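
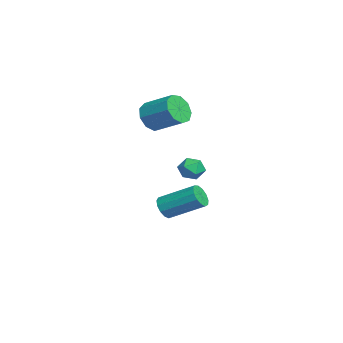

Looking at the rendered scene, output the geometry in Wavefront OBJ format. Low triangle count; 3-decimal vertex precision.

v 1.207 3.917 0.297
v 1.789 4.182 0.537
v 1.511 2.918 0.663
v 2.093 3.183 0.903
v 1.498 3.344 1.198
v 1.31 3.961 0.971
v 1.99 3.139 0.229
v 1.802 3.756 0.002
v 2.273 3.701 0.494
v 1.969 3.828 1.093
v 1.331 3.272 0.107
v 1.027 3.399 0.706
v -2.727 2.536 -3.611
v -2.246 2.186 -3.282
v -1.691 3.874 -2.3
v -2.173 4.224 -2.629
v -2.083 2.319 -3.602
v -1.528 4.007 -2.62
v -2.124 2.521 -3.926
v -1.57 4.209 -2.943
v -2.358 2.728 -4.149
v -1.803 4.415 -3.167
v -2.708 2.873 -4.201
v -2.154 4.561 -3.219
v -3.065 2.912 -4.066
v -2.51 4.6 -3.084
v -3.314 2.831 -3.787
v -2.76 4.519 -2.805
v -3.377 2.657 -3.452
v -2.823 4.345 -2.47
v -3.234 2.444 -3.167
v -2.68 4.132 -2.185
v -2.93 2.261 -3.023
v -2.375 3.948 -2.041
v -2.561 2.165 -3.066
v -2.007 3.852 -2.084
v -3.802 1.992 1.921
v -3.296 2.109 1.186
v -2.453 3.364 1.963
v -2.958 3.248 2.699
v -3.798 2.464 1.155
v -2.955 3.72 1.932
v -4.301 2.599 1.483
v -3.458 3.854 2.26
v -4.571 2.45 2.016
v -3.727 3.705 2.793
v -4.48 2.087 2.505
v -3.637 3.342 3.282
v -4.072 1.68 2.721
v -3.229 2.935 3.498
v -3.538 1.418 2.562
v -2.695 2.673 3.34
v -3.127 1.426 2.104
v -2.283 2.681 2.881
v -3.031 1.698 1.561
v -2.188 2.954 2.338
f 1 12 6
f 1 6 2
f 1 2 8
f 1 8 11
f 1 11 12
f 2 6 10
f 6 12 5
f 12 11 3
f 11 8 7
f 8 2 9
f 4 10 5
f 4 5 3
f 4 3 7
f 4 7 9
f 4 9 10
f 5 10 6
f 3 5 12
f 7 3 11
f 9 7 8
f 10 9 2
f 14 13 17
f 14 17 15
f 15 17 18
f 15 18 16
f 17 13 19
f 17 19 18
f 18 19 20
f 18 20 16
f 19 13 21
f 19 21 20
f 20 21 22
f 20 22 16
f 21 13 23
f 21 23 22
f 22 23 24
f 22 24 16
f 23 13 25
f 23 25 24
f 24 25 26
f 24 26 16
f 25 13 27
f 25 27 26
f 26 27 28
f 26 28 16
f 27 13 29
f 27 29 28
f 28 29 30
f 28 30 16
f 29 13 31
f 29 31 30
f 30 31 32
f 30 32 16
f 31 13 33
f 31 33 32
f 32 33 34
f 32 34 16
f 33 13 35
f 33 35 34
f 34 35 36
f 34 36 16
f 35 13 14
f 35 14 36
f 36 14 15
f 36 15 16
f 38 37 41
f 38 41 39
f 39 41 42
f 39 42 40
f 41 37 43
f 41 43 42
f 42 43 44
f 42 44 40
f 43 37 45
f 43 45 44
f 44 45 46
f 44 46 40
f 45 37 47
f 45 47 46
f 46 47 48
f 46 48 40
f 47 37 49
f 47 49 48
f 48 49 50
f 48 50 40
f 49 37 51
f 49 51 50
f 50 51 52
f 50 52 40
f 51 37 53
f 51 53 52
f 52 53 54
f 52 54 40
f 53 37 55
f 53 55 54
f 54 55 56
f 54 56 40
f 55 37 38
f 55 38 56
f 56 38 39
f 56 39 40



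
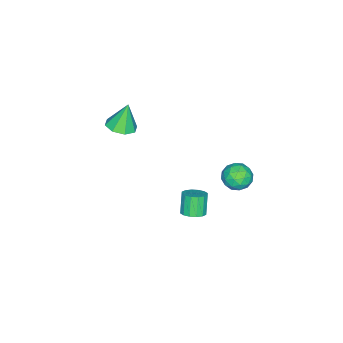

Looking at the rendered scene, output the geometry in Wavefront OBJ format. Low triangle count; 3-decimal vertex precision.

v 2.251 3.856 1.048
v 2.86 4.342 0.73
v 3.08 2.778 0.99
v 3.689 3.264 0.672
v 3.446 3.362 1.472
v 2.934 4.029 1.507
v 3.006 3.091 0.213
v 2.494 3.758 0.248
v 3.327 3.869 0.214
v 3.599 4.037 0.992
v 2.341 3.083 0.728
v 2.613 3.251 1.506
v 2.483 4.194 0.894
v 3.457 2.926 0.826
v 3.315 2.984 1.296
v 3.673 3.27 1.109
v 2.526 4.009 1.351
v 2.884 4.295 1.164
v 3.229 3.719 1.6
v 3.056 2.825 0.556
v 3.414 3.111 0.369
v 2.267 3.85 0.611
v 2.625 4.136 0.424
v 2.711 3.401 0.12
v 3.115 4.201 0.404
v 3.602 3.568 0.37
v 3.201 3.466 0.1
v 2.9 3.858 0.121
v 3.275 4.3 0.861
v 3.762 3.666 0.827
v 3.62 3.724 1.297
v 3.318 4.116 1.318
v 3.549 4.022 0.558
v 2.178 3.454 0.893
v 2.665 2.82 0.859
v 2.622 3.004 0.402
v 2.32 3.396 0.423
v 2.338 3.552 1.35
v 2.825 2.919 1.316
v 3.04 3.262 1.599
v 2.739 3.654 1.62
v 2.391 3.098 1.162
v 2.56 -3.173 1.481
v 3.376 -3.207 1.714
v 2.14 -2.967 2.979
v 3.182 -2.602 1.576
v 2.623 -2.331 1.383
v 2.027 -2.553 1.246
v 1.743 -3.139 1.247
v 1.938 -3.744 1.385
v 2.496 -4.015 1.578
v 3.092 -3.793 1.715
v 3.545 1.462 -2.734
v 3.985 1.871 -2.438
v 3.454 1.668 -1.37
v 3.015 1.258 -1.666
v 3.72 2.075 -2.531
v 3.19 1.872 -1.462
v 3.409 2.115 -2.678
v 2.878 1.912 -1.609
v 3.134 1.98 -2.84
v 2.603 1.777 -1.772
v 2.969 1.705 -2.974
v 2.439 1.502 -1.906
v 2.959 1.366 -3.044
v 2.428 1.163 -1.975
v 3.106 1.052 -3.03
v 2.575 0.849 -1.962
v 3.37 0.848 -2.938
v 2.84 0.645 -1.869
v 3.682 0.808 -2.791
v 3.151 0.605 -1.722
v 3.957 0.943 -2.628
v 3.426 0.74 -1.56
v 4.121 1.218 -2.494
v 3.591 1.015 -1.426
v 4.132 1.557 -2.425
v 3.601 1.354 -1.356
f 1 38 17
f 38 12 41
f 17 41 6
f 38 41 17
f 1 17 13
f 17 6 18
f 13 18 2
f 17 18 13
f 1 13 22
f 13 2 23
f 22 23 8
f 13 23 22
f 1 22 34
f 22 8 37
f 34 37 11
f 22 37 34
f 1 34 38
f 34 11 42
f 38 42 12
f 34 42 38
f 2 18 29
f 18 6 32
f 29 32 10
f 18 32 29
f 6 41 19
f 41 12 40
f 19 40 5
f 41 40 19
f 12 42 39
f 42 11 35
f 39 35 3
f 42 35 39
f 11 37 36
f 37 8 24
f 36 24 7
f 37 24 36
f 8 23 28
f 23 2 25
f 28 25 9
f 23 25 28
f 4 30 16
f 30 10 31
f 16 31 5
f 30 31 16
f 4 16 14
f 16 5 15
f 14 15 3
f 16 15 14
f 4 14 21
f 14 3 20
f 21 20 7
f 14 20 21
f 4 21 26
f 21 7 27
f 26 27 9
f 21 27 26
f 4 26 30
f 26 9 33
f 30 33 10
f 26 33 30
f 5 31 19
f 31 10 32
f 19 32 6
f 31 32 19
f 3 15 39
f 15 5 40
f 39 40 12
f 15 40 39
f 7 20 36
f 20 3 35
f 36 35 11
f 20 35 36
f 9 27 28
f 27 7 24
f 28 24 8
f 27 24 28
f 10 33 29
f 33 9 25
f 29 25 2
f 33 25 29
f 44 43 46
f 44 46 45
f 46 43 47
f 46 47 45
f 47 43 48
f 47 48 45
f 48 43 49
f 48 49 45
f 49 43 50
f 49 50 45
f 50 43 51
f 50 51 45
f 51 43 52
f 51 52 45
f 52 43 44
f 52 44 45
f 54 53 57
f 54 57 55
f 55 57 58
f 55 58 56
f 57 53 59
f 57 59 58
f 58 59 60
f 58 60 56
f 59 53 61
f 59 61 60
f 60 61 62
f 60 62 56
f 61 53 63
f 61 63 62
f 62 63 64
f 62 64 56
f 63 53 65
f 63 65 64
f 64 65 66
f 64 66 56
f 65 53 67
f 65 67 66
f 66 67 68
f 66 68 56
f 67 53 69
f 67 69 68
f 68 69 70
f 68 70 56
f 69 53 71
f 69 71 70
f 70 71 72
f 70 72 56
f 71 53 73
f 71 73 72
f 72 73 74
f 72 74 56
f 73 53 75
f 73 75 74
f 74 75 76
f 74 76 56
f 75 53 77
f 75 77 76
f 76 77 78
f 76 78 56
f 77 53 54
f 77 54 78
f 78 54 55
f 78 55 56



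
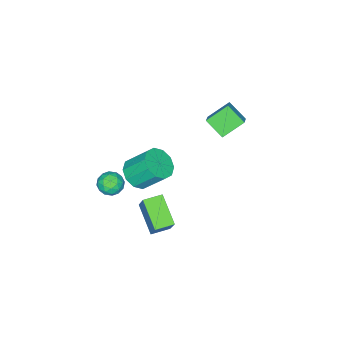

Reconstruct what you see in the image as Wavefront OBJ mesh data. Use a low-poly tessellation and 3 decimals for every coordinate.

v -3.708 -0.547 2.712
v -4.756 0.079 3.583
v -3.75 0.516 1.897
v -4.798 1.142 2.769
v -3.022 -0.122 3.231
v -4.07 0.504 4.103
v -3.064 0.941 2.417
v -4.112 1.567 3.288
v 1.37 -1.128 1.538
v 2.302 -1.115 1.841
v 1.861 -0.019 3.146
v 0.93 -0.032 2.842
v 2.229 -0.667 1.44
v 1.789 0.429 2.745
v 1.829 -0.395 1.077
v 1.388 0.701 2.381
v 1.253 -0.403 0.889
v 0.813 0.693 2.193
v 0.722 -0.688 0.949
v 0.282 0.408 2.253
v 0.439 -1.141 1.234
v -0.002 -0.045 2.539
v 0.511 -1.589 1.635
v 0.071 -0.493 2.94
v 0.912 -1.861 1.999
v 0.471 -0.765 3.303
v 1.487 -1.853 2.187
v 1.047 -0.757 3.491
v 2.018 -1.568 2.127
v 1.578 -0.472 3.431
v 2.684 -0.869 2.134
v 3.322 -0.822 2.54
v 3.078 -1.918 1.64
v 3.716 -1.871 2.046
v 3.056 -2.008 2.391
v 2.813 -1.36 2.697
v 3.587 -1.38 1.483
v 3.344 -0.732 1.789
v 3.88 -1.137 2.138
v 3.551 -1.525 2.699
v 2.849 -1.215 1.481
v 2.52 -1.603 2.042
v 2.968 -0.753 2.381
v 3.432 -1.987 1.799
v 3.044 -2.067 2.002
v 3.419 -2.039 2.241
v 2.669 -1.07 2.473
v 3.044 -1.042 2.711
v 2.888 -1.739 2.624
v 3.356 -1.698 1.469
v 3.731 -1.67 1.707
v 2.981 -0.701 1.939
v 3.356 -0.673 2.178
v 3.512 -1.001 1.556
v 3.671 -0.911 2.383
v 3.903 -1.527 2.092
v 3.827 -1.239 1.761
v 3.684 -0.858 1.941
v 3.478 -1.139 2.713
v 3.71 -1.755 2.422
v 3.322 -1.836 2.625
v 3.179 -1.455 2.805
v 3.806 -1.324 2.476
v 2.69 -0.985 1.758
v 2.922 -1.601 1.467
v 3.221 -1.285 1.375
v 3.078 -0.904 1.555
v 2.497 -1.213 2.088
v 2.729 -1.829 1.797
v 2.716 -1.882 2.239
v 2.573 -1.501 2.419
v 2.594 -1.416 1.704
v 0.936 -0.121 -0.455
v 1.407 0.562 0.901
v 1.686 1.289 -1.427
v 2.157 1.972 -0.07
v 1.863 -0.652 -0.51
v 2.334 0.031 0.847
v 2.613 0.758 -1.481
v 3.084 1.441 -0.125
f 2 4 1
f 5 2 1
f 1 4 3
f 3 5 1
f 2 8 4
f 6 2 5
f 6 8 2
f 4 8 3
f 7 5 3
f 3 8 7
f 7 6 5
f 8 6 7
f 10 9 13
f 10 13 11
f 11 13 14
f 11 14 12
f 13 9 15
f 13 15 14
f 14 15 16
f 14 16 12
f 15 9 17
f 15 17 16
f 16 17 18
f 16 18 12
f 17 9 19
f 17 19 18
f 18 19 20
f 18 20 12
f 19 9 21
f 19 21 20
f 20 21 22
f 20 22 12
f 21 9 23
f 21 23 22
f 22 23 24
f 22 24 12
f 23 9 25
f 23 25 24
f 24 25 26
f 24 26 12
f 25 9 27
f 25 27 26
f 26 27 28
f 26 28 12
f 27 9 29
f 27 29 28
f 28 29 30
f 28 30 12
f 29 9 10
f 29 10 30
f 30 10 11
f 30 11 12
f 31 68 47
f 68 42 71
f 47 71 36
f 68 71 47
f 31 47 43
f 47 36 48
f 43 48 32
f 47 48 43
f 31 43 52
f 43 32 53
f 52 53 38
f 43 53 52
f 31 52 64
f 52 38 67
f 64 67 41
f 52 67 64
f 31 64 68
f 64 41 72
f 68 72 42
f 64 72 68
f 32 48 59
f 48 36 62
f 59 62 40
f 48 62 59
f 36 71 49
f 71 42 70
f 49 70 35
f 71 70 49
f 42 72 69
f 72 41 65
f 69 65 33
f 72 65 69
f 41 67 66
f 67 38 54
f 66 54 37
f 67 54 66
f 38 53 58
f 53 32 55
f 58 55 39
f 53 55 58
f 34 60 46
f 60 40 61
f 46 61 35
f 60 61 46
f 34 46 44
f 46 35 45
f 44 45 33
f 46 45 44
f 34 44 51
f 44 33 50
f 51 50 37
f 44 50 51
f 34 51 56
f 51 37 57
f 56 57 39
f 51 57 56
f 34 56 60
f 56 39 63
f 60 63 40
f 56 63 60
f 35 61 49
f 61 40 62
f 49 62 36
f 61 62 49
f 33 45 69
f 45 35 70
f 69 70 42
f 45 70 69
f 37 50 66
f 50 33 65
f 66 65 41
f 50 65 66
f 39 57 58
f 57 37 54
f 58 54 38
f 57 54 58
f 40 63 59
f 63 39 55
f 59 55 32
f 63 55 59
f 74 76 73
f 77 74 73
f 73 76 75
f 75 77 73
f 74 80 76
f 78 74 77
f 78 80 74
f 76 80 75
f 79 77 75
f 75 80 79
f 79 78 77
f 80 78 79



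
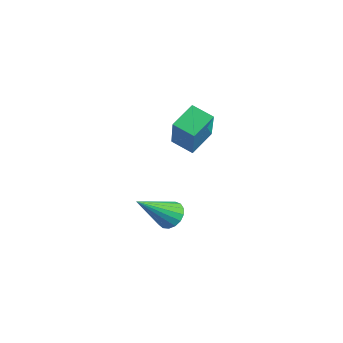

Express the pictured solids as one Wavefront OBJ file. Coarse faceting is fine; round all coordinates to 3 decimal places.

v 3.563 -1.225 -4.524
v 4.023 -1.556 -4.934
v 3.637 -2.795 -3.176
v 4.215 -1.372 -4.731
v 4.258 -1.154 -4.48
v 4.141 -0.953 -4.239
v 3.892 -0.814 -4.063
v 3.567 -0.769 -3.993
v 3.242 -0.829 -4.044
v 2.99 -0.979 -4.206
v 2.869 -1.186 -4.44
v 2.907 -1.402 -4.693
v 3.095 -1.577 -4.908
v 3.391 -1.672 -5.035
v 3.726 -1.664 -5.044
v 3.939 -1.337 0.936
v 3.571 -0.267 1.535
v 2.807 -0.767 -0.776
v 2.44 0.303 -0.178
v 4.76 -0.843 0.558
v 4.393 0.227 1.156
v 3.629 -0.273 -1.155
v 3.261 0.797 -0.556
f 2 1 4
f 2 4 3
f 4 1 5
f 4 5 3
f 5 1 6
f 5 6 3
f 6 1 7
f 6 7 3
f 7 1 8
f 7 8 3
f 8 1 9
f 8 9 3
f 9 1 10
f 9 10 3
f 10 1 11
f 10 11 3
f 11 1 12
f 11 12 3
f 12 1 13
f 12 13 3
f 13 1 14
f 13 14 3
f 14 1 15
f 14 15 3
f 15 1 2
f 15 2 3
f 17 19 16
f 20 17 16
f 16 19 18
f 18 20 16
f 17 23 19
f 21 17 20
f 21 23 17
f 19 23 18
f 22 20 18
f 18 23 22
f 22 21 20
f 23 21 22



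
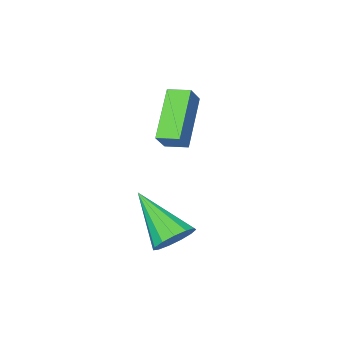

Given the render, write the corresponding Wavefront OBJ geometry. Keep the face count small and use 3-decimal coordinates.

v -0.786 -0.35 -1.758
v -1.93 -1.394 -0.252
v -0.218 -0.021 -1.098
v -1.363 -1.065 0.407
v -0.297 -1.015 -1.847
v -1.442 -2.059 -0.342
v 0.27 -0.686 -1.188
v -0.874 -1.73 0.318
v 1.813 2.706 -3.738
v 2.441 2.48 -4.122
v 2.087 1.094 -2.342
v 2.576 2.763 -3.822
v 2.468 3.028 -3.495
v 2.152 3.19 -3.246
v 1.729 3.199 -3.153
v 1.332 3.051 -3.246
v 1.087 2.793 -3.495
v 1.073 2.507 -3.822
v 1.294 2.285 -4.122
v 1.68 2.196 -4.3
v 2.107 2.269 -4.3
f 2 4 1
f 5 2 1
f 1 4 3
f 3 5 1
f 2 8 4
f 6 2 5
f 6 8 2
f 4 8 3
f 7 5 3
f 3 8 7
f 7 6 5
f 8 6 7
f 10 9 12
f 10 12 11
f 12 9 13
f 12 13 11
f 13 9 14
f 13 14 11
f 14 9 15
f 14 15 11
f 15 9 16
f 15 16 11
f 16 9 17
f 16 17 11
f 17 9 18
f 17 18 11
f 18 9 19
f 18 19 11
f 19 9 20
f 19 20 11
f 20 9 21
f 20 21 11
f 21 9 10
f 21 10 11



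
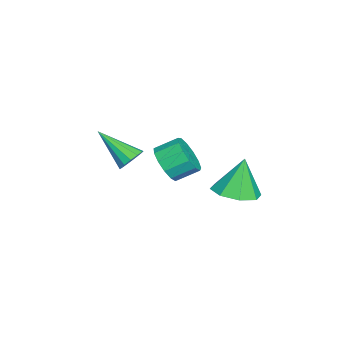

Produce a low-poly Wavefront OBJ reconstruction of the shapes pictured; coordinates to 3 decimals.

v 3 0.831 3.033
v 3.89 0.964 3.223
v 3.631 1.903 3.777
v 2.74 1.769 3.587
v 3.799 1.205 2.773
v 3.54 2.143 3.327
v 3.454 1.327 2.405
v 3.195 2.265 2.959
v 2.965 1.291 2.237
v 2.706 2.229 2.791
v 2.487 1.109 2.322
v 2.228 2.048 2.875
v 2.172 0.839 2.632
v 1.913 1.777 3.186
v 2.119 0.566 3.07
v 1.86 1.505 3.623
v 2.346 0.377 3.496
v 2.087 1.316 4.05
v 2.781 0.333 3.775
v 2.522 1.271 4.329
v 3.285 0.446 3.819
v 3.026 1.384 4.372
v 3.698 0.681 3.613
v 3.439 1.62 4.167
v 2.134 -0.701 2.562
v 2.652 -1.057 2.362
v 1.566 -2.199 3.758
v 2.766 -0.863 2.658
v 2.679 -0.618 2.924
v 2.419 -0.399 3.075
v 2.069 -0.276 3.063
v 1.739 -0.288 2.892
v 1.534 -0.43 2.616
v 1.52 -0.659 2.323
v 1.701 -0.901 2.106
v 2.019 -1.079 2.033
v 2.374 -1.137 2.129
v 1.823 3.502 0.943
v 2.832 3.8 1.14
v 1.397 3.798 2.677
v 2.357 4.429 0.916
v 1.57 4.515 0.708
v 0.931 4.008 0.638
v 0.814 3.205 0.746
v 1.289 2.576 0.97
v 2.076 2.489 1.178
v 2.715 2.997 1.248
f 2 1 5
f 2 5 3
f 3 5 6
f 3 6 4
f 5 1 7
f 5 7 6
f 6 7 8
f 6 8 4
f 7 1 9
f 7 9 8
f 8 9 10
f 8 10 4
f 9 1 11
f 9 11 10
f 10 11 12
f 10 12 4
f 11 1 13
f 11 13 12
f 12 13 14
f 12 14 4
f 13 1 15
f 13 15 14
f 14 15 16
f 14 16 4
f 15 1 17
f 15 17 16
f 16 17 18
f 16 18 4
f 17 1 19
f 17 19 18
f 18 19 20
f 18 20 4
f 19 1 21
f 19 21 20
f 20 21 22
f 20 22 4
f 21 1 23
f 21 23 22
f 22 23 24
f 22 24 4
f 23 1 2
f 23 2 24
f 24 2 3
f 24 3 4
f 26 25 28
f 26 28 27
f 28 25 29
f 28 29 27
f 29 25 30
f 29 30 27
f 30 25 31
f 30 31 27
f 31 25 32
f 31 32 27
f 32 25 33
f 32 33 27
f 33 25 34
f 33 34 27
f 34 25 35
f 34 35 27
f 35 25 36
f 35 36 27
f 36 25 37
f 36 37 27
f 37 25 26
f 37 26 27
f 39 38 41
f 39 41 40
f 41 38 42
f 41 42 40
f 42 38 43
f 42 43 40
f 43 38 44
f 43 44 40
f 44 38 45
f 44 45 40
f 45 38 46
f 45 46 40
f 46 38 47
f 46 47 40
f 47 38 39
f 47 39 40



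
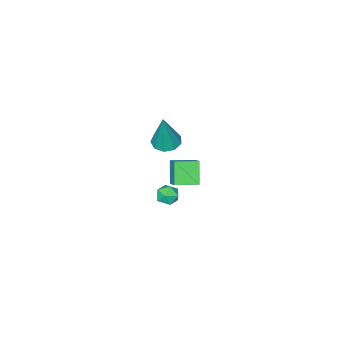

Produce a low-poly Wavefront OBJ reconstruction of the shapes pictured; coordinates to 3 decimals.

v 1.462 0.214 1.362
v 1.993 -0.285 1.308
v 1.958 0.526 3.378
v 2.171 0.168 1.195
v 2.018 0.642 1.159
v 1.605 0.916 1.218
v 1.125 0.862 1.344
v 0.803 0.505 1.479
v 0.789 0.012 1.558
v 1.09 -0.386 1.546
v 1.566 -0.503 1.447
v 0.353 -0.14 -3.644
v 0.929 -0.412 -3.506
v 0.071 -1.008 -4.174
v 0.647 -1.28 -4.036
v 0.21 -1.182 -3.562
v 0.385 -0.646 -3.234
v 0.615 -0.774 -4.446
v 0.79 -0.238 -4.118
v 1.091 -0.804 -4.001
v 0.841 -1.056 -3.455
v 0.159 -0.364 -4.225
v -0.091 -0.616 -3.679
v 1.499 0.492 0.124
v 1.857 1.155 0.668
v 0.525 1.141 -0.028
v 0.883 1.804 0.517
v 2.037 1.056 -0.917
v 2.395 1.719 -0.372
v 1.063 1.705 -1.068
v 1.421 2.368 -0.524
f 2 1 4
f 2 4 3
f 4 1 5
f 4 5 3
f 5 1 6
f 5 6 3
f 6 1 7
f 6 7 3
f 7 1 8
f 7 8 3
f 8 1 9
f 8 9 3
f 9 1 10
f 9 10 3
f 10 1 11
f 10 11 3
f 11 1 2
f 11 2 3
f 12 23 17
f 12 17 13
f 12 13 19
f 12 19 22
f 12 22 23
f 13 17 21
f 17 23 16
f 23 22 14
f 22 19 18
f 19 13 20
f 15 21 16
f 15 16 14
f 15 14 18
f 15 18 20
f 15 20 21
f 16 21 17
f 14 16 23
f 18 14 22
f 20 18 19
f 21 20 13
f 25 27 24
f 28 25 24
f 24 27 26
f 26 28 24
f 25 31 27
f 29 25 28
f 29 31 25
f 27 31 26
f 30 28 26
f 26 31 30
f 30 29 28
f 31 29 30



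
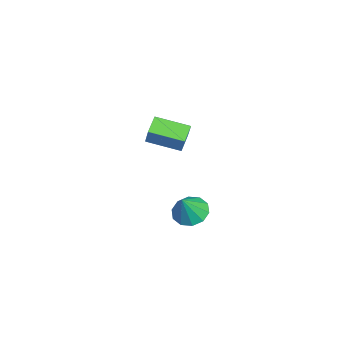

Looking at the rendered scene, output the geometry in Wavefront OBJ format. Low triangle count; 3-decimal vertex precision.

v -4.94 -3.464 -1.286
v -4.29 -3.299 -0.023
v -4.479 -1.445 -1.786
v -3.829 -1.281 -0.523
v -3.851 -3.839 -1.797
v -3.201 -3.675 -0.534
v -3.39 -1.821 -2.297
v -2.74 -1.656 -1.034
v 3.218 -1.484 -2.323
v 3.944 -2.002 -2.857
v 4.002 -1.956 -0.797
v 4.15 -1.399 -2.776
v 4 -0.828 -2.522
v 3.551 -0.507 -2.192
v 2.975 -0.56 -1.912
v 2.491 -0.965 -1.789
v 2.285 -1.569 -1.87
v 2.436 -2.14 -2.124
v 2.885 -2.46 -2.454
v 3.461 -2.408 -2.734
f 2 4 1
f 5 2 1
f 1 4 3
f 3 5 1
f 2 8 4
f 6 2 5
f 6 8 2
f 4 8 3
f 7 5 3
f 3 8 7
f 7 6 5
f 8 6 7
f 10 9 12
f 10 12 11
f 12 9 13
f 12 13 11
f 13 9 14
f 13 14 11
f 14 9 15
f 14 15 11
f 15 9 16
f 15 16 11
f 16 9 17
f 16 17 11
f 17 9 18
f 17 18 11
f 18 9 19
f 18 19 11
f 19 9 20
f 19 20 11
f 20 9 10
f 20 10 11



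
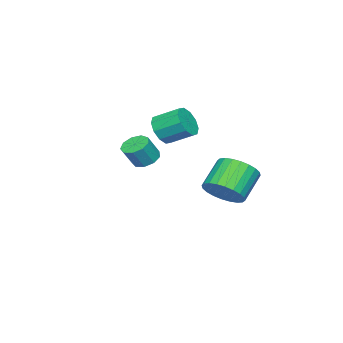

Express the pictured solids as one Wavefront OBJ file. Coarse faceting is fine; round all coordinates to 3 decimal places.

v -1.274 1.359 -2.845
v -0.75 2.16 -2.346
v -2.042 2.263 -1.155
v -2.566 1.461 -1.655
v -0.986 2.375 -2.62
v -2.279 2.478 -1.43
v -1.266 2.435 -2.93
v -2.559 2.538 -1.739
v -1.547 2.332 -3.226
v -2.84 2.434 -2.035
v -1.787 2.08 -3.464
v -3.079 2.182 -2.274
v -1.948 1.718 -3.608
v -3.241 1.821 -2.418
v -2.007 1.302 -3.636
v -3.299 1.404 -2.446
v -1.954 0.894 -3.544
v -3.246 0.997 -2.353
v -1.798 0.557 -3.345
v -3.09 0.66 -2.154
v -1.561 0.342 -3.07
v -2.854 0.445 -1.88
v -1.281 0.282 -2.761
v -2.574 0.385 -1.57
v -1 0.386 -2.465
v -2.293 0.488 -1.274
v -0.761 0.638 -2.226
v -2.053 0.74 -1.036
v -0.599 0.999 -2.082
v -1.892 1.102 -0.892
v -0.541 1.416 -2.054
v -1.833 1.518 -0.864
v -0.594 1.823 -2.147
v -1.886 1.926 -0.956
v -2.289 -2.472 0.159
v -1.642 -2.66 0.756
v -1.904 -1.395 1.437
v -2.551 -1.208 0.841
v -1.41 -2.384 0.333
v -1.672 -1.119 1.014
v -1.514 -2.141 -0.157
v -1.776 -0.877 0.524
v -1.914 -2.026 -0.526
v -2.176 -0.761 0.155
v -2.457 -2.08 -0.633
v -2.719 -0.816 0.048
v -2.936 -2.285 -0.437
v -3.198 -1.02 0.244
v -3.168 -2.561 -0.014
v -3.43 -1.296 0.667
v -3.064 -2.803 0.476
v -3.326 -1.539 1.157
v -2.664 -2.919 0.845
v -2.926 -1.654 1.526
v -2.121 -2.864 0.952
v -2.383 -1.6 1.633
v 2.93 -0.187 0.327
v 3.472 -0.392 -0.047
v 4.052 -0.619 0.919
v 3.51 -0.413 1.293
v 3.503 0.07 0.042
v 4.084 -0.157 1.008
v 3.267 0.412 0.265
v 3.848 0.185 1.231
v 2.872 0.474 0.516
v 3.453 0.248 1.483
v 2.505 0.227 0.679
v 3.085 0 1.646
v 2.336 -0.214 0.677
v 2.917 -0.44 1.644
v 2.445 -0.642 0.511
v 3.026 -0.868 1.478
v 2.781 -0.857 0.259
v 3.362 -1.084 1.225
v 3.186 -0.759 0.038
v 3.767 -0.985 1.005
f 2 1 5
f 2 5 3
f 3 5 6
f 3 6 4
f 5 1 7
f 5 7 6
f 6 7 8
f 6 8 4
f 7 1 9
f 7 9 8
f 8 9 10
f 8 10 4
f 9 1 11
f 9 11 10
f 10 11 12
f 10 12 4
f 11 1 13
f 11 13 12
f 12 13 14
f 12 14 4
f 13 1 15
f 13 15 14
f 14 15 16
f 14 16 4
f 15 1 17
f 15 17 16
f 16 17 18
f 16 18 4
f 17 1 19
f 17 19 18
f 18 19 20
f 18 20 4
f 19 1 21
f 19 21 20
f 20 21 22
f 20 22 4
f 21 1 23
f 21 23 22
f 22 23 24
f 22 24 4
f 23 1 25
f 23 25 24
f 24 25 26
f 24 26 4
f 25 1 27
f 25 27 26
f 26 27 28
f 26 28 4
f 27 1 29
f 27 29 28
f 28 29 30
f 28 30 4
f 29 1 31
f 29 31 30
f 30 31 32
f 30 32 4
f 31 1 33
f 31 33 32
f 32 33 34
f 32 34 4
f 33 1 2
f 33 2 34
f 34 2 3
f 34 3 4
f 36 35 39
f 36 39 37
f 37 39 40
f 37 40 38
f 39 35 41
f 39 41 40
f 40 41 42
f 40 42 38
f 41 35 43
f 41 43 42
f 42 43 44
f 42 44 38
f 43 35 45
f 43 45 44
f 44 45 46
f 44 46 38
f 45 35 47
f 45 47 46
f 46 47 48
f 46 48 38
f 47 35 49
f 47 49 48
f 48 49 50
f 48 50 38
f 49 35 51
f 49 51 50
f 50 51 52
f 50 52 38
f 51 35 53
f 51 53 52
f 52 53 54
f 52 54 38
f 53 35 55
f 53 55 54
f 54 55 56
f 54 56 38
f 55 35 36
f 55 36 56
f 56 36 37
f 56 37 38
f 58 57 61
f 58 61 59
f 59 61 62
f 59 62 60
f 61 57 63
f 61 63 62
f 62 63 64
f 62 64 60
f 63 57 65
f 63 65 64
f 64 65 66
f 64 66 60
f 65 57 67
f 65 67 66
f 66 67 68
f 66 68 60
f 67 57 69
f 67 69 68
f 68 69 70
f 68 70 60
f 69 57 71
f 69 71 70
f 70 71 72
f 70 72 60
f 71 57 73
f 71 73 72
f 72 73 74
f 72 74 60
f 73 57 75
f 73 75 74
f 74 75 76
f 74 76 60
f 75 57 58
f 75 58 76
f 76 58 59
f 76 59 60



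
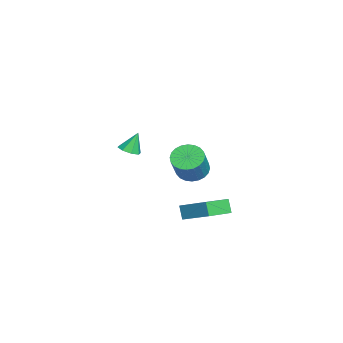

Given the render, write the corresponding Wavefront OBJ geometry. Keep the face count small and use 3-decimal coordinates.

v 0.653 -4.11 0.322
v 1.199 -4.424 0.579
v 0.367 -3.63 1.518
v 1.306 -3.943 0.412
v 1.031 -3.559 0.192
v 0.534 -3.499 0.049
v 0.107 -3.796 0.065
v 0 -4.277 0.232
v 0.276 -4.66 0.452
v 0.772 -4.721 0.595
v 3.029 -1.264 -2.57
v 4.108 0.187 -1.604
v 1.853 -0.11 -2.989
v 2.932 1.341 -2.023
v 3.488 -1.081 -3.357
v 4.567 0.37 -2.391
v 2.312 0.073 -3.776
v 3.391 1.524 -2.81
v -3.785 -0.851 -3.57
v -3.151 -0.145 -3.888
v -2.081 -0.404 -2.327
v -2.715 -1.109 -2.01
v -3.404 0.067 -3.68
v -2.334 -0.191 -2.119
v -3.714 0.14 -3.455
v -2.644 -0.119 -1.894
v -4.035 0.062 -3.248
v -2.965 -0.197 -1.687
v -4.319 -0.155 -3.089
v -3.249 -0.414 -1.529
v -4.52 -0.478 -3.005
v -3.45 -0.737 -1.444
v -4.61 -0.858 -3.006
v -3.54 -1.116 -1.445
v -4.575 -1.236 -3.093
v -3.505 -1.495 -1.532
v -4.419 -1.556 -3.253
v -3.349 -1.815 -1.692
v -4.166 -1.769 -3.461
v -3.096 -2.027 -1.9
v -3.856 -1.841 -3.686
v -2.786 -2.1 -2.125
v -3.535 -1.763 -3.893
v -2.465 -2.022 -2.332
v -3.251 -1.546 -4.051
v -2.181 -1.805 -2.491
v -3.05 -1.223 -4.136
v -1.98 -1.482 -2.575
v -2.96 -0.844 -4.135
v -1.89 -1.102 -2.574
v -2.995 -0.465 -4.048
v -1.925 -0.724 -2.487
f 2 1 4
f 2 4 3
f 4 1 5
f 4 5 3
f 5 1 6
f 5 6 3
f 6 1 7
f 6 7 3
f 7 1 8
f 7 8 3
f 8 1 9
f 8 9 3
f 9 1 10
f 9 10 3
f 10 1 2
f 10 2 3
f 12 14 11
f 15 12 11
f 11 14 13
f 13 15 11
f 12 18 14
f 16 12 15
f 16 18 12
f 14 18 13
f 17 15 13
f 13 18 17
f 17 16 15
f 18 16 17
f 20 19 23
f 20 23 21
f 21 23 24
f 21 24 22
f 23 19 25
f 23 25 24
f 24 25 26
f 24 26 22
f 25 19 27
f 25 27 26
f 26 27 28
f 26 28 22
f 27 19 29
f 27 29 28
f 28 29 30
f 28 30 22
f 29 19 31
f 29 31 30
f 30 31 32
f 30 32 22
f 31 19 33
f 31 33 32
f 32 33 34
f 32 34 22
f 33 19 35
f 33 35 34
f 34 35 36
f 34 36 22
f 35 19 37
f 35 37 36
f 36 37 38
f 36 38 22
f 37 19 39
f 37 39 38
f 38 39 40
f 38 40 22
f 39 19 41
f 39 41 40
f 40 41 42
f 40 42 22
f 41 19 43
f 41 43 42
f 42 43 44
f 42 44 22
f 43 19 45
f 43 45 44
f 44 45 46
f 44 46 22
f 45 19 47
f 45 47 46
f 46 47 48
f 46 48 22
f 47 19 49
f 47 49 48
f 48 49 50
f 48 50 22
f 49 19 51
f 49 51 50
f 50 51 52
f 50 52 22
f 51 19 20
f 51 20 52
f 52 20 21
f 52 21 22



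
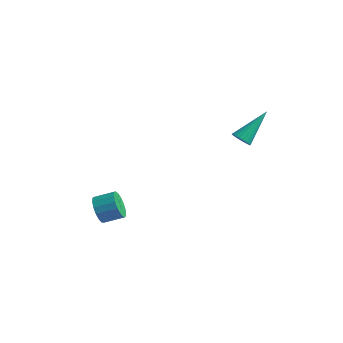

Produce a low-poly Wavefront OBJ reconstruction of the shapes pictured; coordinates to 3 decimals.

v 2.648 1.697 0.266
v 3.065 1.869 -0.048
v 3.012 3.243 1.594
v 2.901 1.979 -0.132
v 2.699 2.047 -0.155
v 2.489 2.061 -0.114
v 2.303 2.02 -0.015
v 2.169 1.93 0.127
v 2.109 1.804 0.29
v 2.13 1.662 0.449
v 2.231 1.525 0.581
v 2.395 1.415 0.664
v 2.597 1.347 0.687
v 2.807 1.333 0.646
v 2.993 1.374 0.547
v 3.126 1.465 0.406
v 3.187 1.59 0.243
v 3.165 1.732 0.083
v -1.375 -4.023 -3.283
v -0.959 -4.15 -3.93
v -0.169 -3.523 -3.544
v -0.585 -3.397 -2.897
v -1.16 -3.846 -4.011
v -0.37 -3.219 -3.626
v -1.411 -3.583 -3.926
v -0.62 -2.956 -3.54
v -1.653 -3.421 -3.693
v -0.863 -2.794 -3.307
v -1.832 -3.397 -3.366
v -1.042 -2.77 -2.98
v -1.906 -3.516 -3.02
v -1.116 -2.889 -2.634
v -1.858 -3.752 -2.734
v -1.068 -3.125 -2.349
v -1.7 -4.05 -2.574
v -0.91 -3.423 -2.189
v -1.468 -4.342 -2.577
v -0.677 -3.715 -2.191
v -1.214 -4.561 -2.741
v -0.423 -3.934 -2.355
v -0.997 -4.657 -3.029
v -0.206 -4.03 -2.643
v -0.867 -4.608 -3.376
v -0.076 -3.981 -2.99
v -0.853 -4.425 -3.701
v -0.063 -3.798 -3.315
f 2 1 4
f 2 4 3
f 4 1 5
f 4 5 3
f 5 1 6
f 5 6 3
f 6 1 7
f 6 7 3
f 7 1 8
f 7 8 3
f 8 1 9
f 8 9 3
f 9 1 10
f 9 10 3
f 10 1 11
f 10 11 3
f 11 1 12
f 11 12 3
f 12 1 13
f 12 13 3
f 13 1 14
f 13 14 3
f 14 1 15
f 14 15 3
f 15 1 16
f 15 16 3
f 16 1 17
f 16 17 3
f 17 1 18
f 17 18 3
f 18 1 2
f 18 2 3
f 20 19 23
f 20 23 21
f 21 23 24
f 21 24 22
f 23 19 25
f 23 25 24
f 24 25 26
f 24 26 22
f 25 19 27
f 25 27 26
f 26 27 28
f 26 28 22
f 27 19 29
f 27 29 28
f 28 29 30
f 28 30 22
f 29 19 31
f 29 31 30
f 30 31 32
f 30 32 22
f 31 19 33
f 31 33 32
f 32 33 34
f 32 34 22
f 33 19 35
f 33 35 34
f 34 35 36
f 34 36 22
f 35 19 37
f 35 37 36
f 36 37 38
f 36 38 22
f 37 19 39
f 37 39 38
f 38 39 40
f 38 40 22
f 39 19 41
f 39 41 40
f 40 41 42
f 40 42 22
f 41 19 43
f 41 43 42
f 42 43 44
f 42 44 22
f 43 19 45
f 43 45 44
f 44 45 46
f 44 46 22
f 45 19 20
f 45 20 46
f 46 20 21
f 46 21 22



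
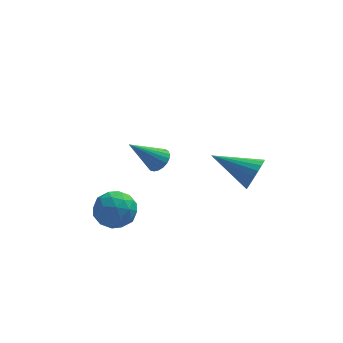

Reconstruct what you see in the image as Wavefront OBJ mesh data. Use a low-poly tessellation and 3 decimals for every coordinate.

v 4.341 -2.841 -1.617
v 4.723 -2.497 -1.017
v 2.639 -2.159 -0.923
v 4.725 -2.26 -1.244
v 4.661 -2.123 -1.536
v 4.541 -2.11 -1.842
v 4.387 -2.224 -2.109
v 4.225 -2.445 -2.29
v 4.083 -2.733 -2.356
v 3.985 -3.041 -2.293
v 3.949 -3.314 -2.114
v 3.981 -3.505 -1.848
v 4.075 -3.581 -1.543
v 4.215 -3.529 -1.25
v 4.377 -3.358 -1.021
v 4.532 -3.098 -0.895
v 4.655 -2.793 -0.893
v -2.069 -2.87 -3.849
v -1.551 -2.375 -4.484
v -0.849 -2.925 -2.896
v -0.331 -2.43 -3.531
v -1.051 -2.005 -3.066
v -1.805 -1.971 -3.654
v -0.595 -3.329 -3.726
v -1.349 -3.295 -4.314
v -0.64 -2.659 -4.407
v -0.922 -1.841 -3.999
v -1.478 -3.459 -3.381
v -1.76 -2.641 -2.973
v -1.917 -2.618 -4.25
v -0.483 -2.682 -3.13
v -0.906 -2.432 -2.857
v -0.602 -2.142 -3.23
v -2.066 -2.38 -3.763
v -1.761 -2.089 -4.136
v -1.468 -1.872 -3.302
v -0.639 -3.211 -3.244
v -0.334 -2.92 -3.617
v -1.798 -3.158 -4.15
v -1.494 -2.868 -4.523
v -0.932 -3.428 -4.078
v -1.077 -2.494 -4.578
v -0.36 -2.526 -4.018
v -0.515 -3.055 -4.132
v -0.958 -3.035 -4.479
v -1.242 -2.013 -4.338
v -0.526 -2.045 -3.778
v -0.949 -1.795 -3.505
v -1.392 -1.775 -3.851
v -0.707 -2.18 -4.293
v -1.874 -3.255 -3.602
v -1.158 -3.287 -3.042
v -1.008 -3.525 -3.529
v -1.451 -3.505 -3.875
v -2.04 -2.774 -3.362
v -1.323 -2.806 -2.802
v -1.442 -2.265 -2.901
v -1.885 -2.245 -3.248
v -1.693 -3.12 -3.087
v 0.724 1.69 -4.065
v 1.045 1.177 -3.892
v -0.524 1.35 -2.755
v 1.153 1.361 -3.741
v 1.187 1.603 -3.646
v 1.14 1.86 -3.624
v 1.022 2.088 -3.677
v 0.852 2.246 -3.798
v 0.66 2.309 -3.964
v 0.479 2.265 -4.148
v 0.34 2.121 -4.318
v 0.267 1.903 -4.444
v 0.274 1.648 -4.504
v 0.358 1.401 -4.488
v 0.505 1.203 -4.399
v 0.69 1.09 -4.252
v 0.881 1.08 -4.073
f 2 1 4
f 2 4 3
f 4 1 5
f 4 5 3
f 5 1 6
f 5 6 3
f 6 1 7
f 6 7 3
f 7 1 8
f 7 8 3
f 8 1 9
f 8 9 3
f 9 1 10
f 9 10 3
f 10 1 11
f 10 11 3
f 11 1 12
f 11 12 3
f 12 1 13
f 12 13 3
f 13 1 14
f 13 14 3
f 14 1 15
f 14 15 3
f 15 1 16
f 15 16 3
f 16 1 17
f 16 17 3
f 17 1 2
f 17 2 3
f 18 55 34
f 55 29 58
f 34 58 23
f 55 58 34
f 18 34 30
f 34 23 35
f 30 35 19
f 34 35 30
f 18 30 39
f 30 19 40
f 39 40 25
f 30 40 39
f 18 39 51
f 39 25 54
f 51 54 28
f 39 54 51
f 18 51 55
f 51 28 59
f 55 59 29
f 51 59 55
f 19 35 46
f 35 23 49
f 46 49 27
f 35 49 46
f 23 58 36
f 58 29 57
f 36 57 22
f 58 57 36
f 29 59 56
f 59 28 52
f 56 52 20
f 59 52 56
f 28 54 53
f 54 25 41
f 53 41 24
f 54 41 53
f 25 40 45
f 40 19 42
f 45 42 26
f 40 42 45
f 21 47 33
f 47 27 48
f 33 48 22
f 47 48 33
f 21 33 31
f 33 22 32
f 31 32 20
f 33 32 31
f 21 31 38
f 31 20 37
f 38 37 24
f 31 37 38
f 21 38 43
f 38 24 44
f 43 44 26
f 38 44 43
f 21 43 47
f 43 26 50
f 47 50 27
f 43 50 47
f 22 48 36
f 48 27 49
f 36 49 23
f 48 49 36
f 20 32 56
f 32 22 57
f 56 57 29
f 32 57 56
f 24 37 53
f 37 20 52
f 53 52 28
f 37 52 53
f 26 44 45
f 44 24 41
f 45 41 25
f 44 41 45
f 27 50 46
f 50 26 42
f 46 42 19
f 50 42 46
f 61 60 63
f 61 63 62
f 63 60 64
f 63 64 62
f 64 60 65
f 64 65 62
f 65 60 66
f 65 66 62
f 66 60 67
f 66 67 62
f 67 60 68
f 67 68 62
f 68 60 69
f 68 69 62
f 69 60 70
f 69 70 62
f 70 60 71
f 70 71 62
f 71 60 72
f 71 72 62
f 72 60 73
f 72 73 62
f 73 60 74
f 73 74 62
f 74 60 75
f 74 75 62
f 75 60 76
f 75 76 62
f 76 60 61
f 76 61 62



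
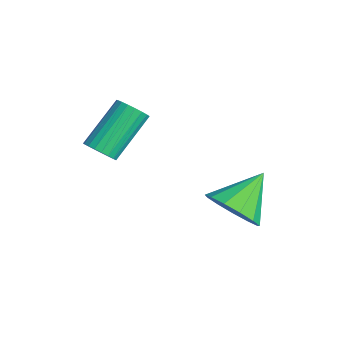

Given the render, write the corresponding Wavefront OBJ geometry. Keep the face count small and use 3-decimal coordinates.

v -0.3 -2.239 -2.7
v 0.192 -2.135 -2.532
v -0.429 -1.016 -1.412
v -0.92 -1.121 -1.58
v 0.166 -1.987 -2.693
v -0.454 -0.869 -1.574
v 0.06 -1.883 -2.856
v -0.56 -0.765 -1.736
v -0.108 -1.841 -2.992
v -0.728 -0.722 -1.872
v -0.309 -1.867 -3.077
v -0.93 -0.748 -1.957
v -0.509 -1.958 -3.097
v -1.13 -0.839 -1.977
v -0.673 -2.097 -3.048
v -1.293 -0.979 -1.929
v -0.772 -2.261 -2.94
v -1.392 -1.143 -1.82
v -0.789 -2.421 -2.789
v -1.41 -1.303 -1.67
v -0.722 -2.55 -2.623
v -1.343 -1.431 -1.504
v -0.582 -2.625 -2.471
v -1.202 -1.506 -1.351
v -0.393 -2.633 -2.358
v -1.013 -1.515 -1.238
v -0.188 -2.573 -2.304
v -0.808 -1.455 -1.184
v -0.002 -2.456 -2.319
v -0.622 -1.337 -1.199
v 0.132 -2.301 -2.399
v -0.488 -1.182 -1.279
v 1.894 0.798 -4.182
v 2.719 1.099 -4.036
v 1.346 1.862 -3.278
v 2.546 1.349 -4.435
v 2.166 1.424 -4.754
v 1.7 1.301 -4.891
v 1.295 1.017 -4.803
v 1.081 0.665 -4.518
v 1.125 0.354 -4.127
v 1.413 0.185 -3.753
v 1.854 0.21 -3.515
v 2.308 0.422 -3.49
v 2.63 0.754 -3.684
f 2 1 5
f 2 5 3
f 3 5 6
f 3 6 4
f 5 1 7
f 5 7 6
f 6 7 8
f 6 8 4
f 7 1 9
f 7 9 8
f 8 9 10
f 8 10 4
f 9 1 11
f 9 11 10
f 10 11 12
f 10 12 4
f 11 1 13
f 11 13 12
f 12 13 14
f 12 14 4
f 13 1 15
f 13 15 14
f 14 15 16
f 14 16 4
f 15 1 17
f 15 17 16
f 16 17 18
f 16 18 4
f 17 1 19
f 17 19 18
f 18 19 20
f 18 20 4
f 19 1 21
f 19 21 20
f 20 21 22
f 20 22 4
f 21 1 23
f 21 23 22
f 22 23 24
f 22 24 4
f 23 1 25
f 23 25 24
f 24 25 26
f 24 26 4
f 25 1 27
f 25 27 26
f 26 27 28
f 26 28 4
f 27 1 29
f 27 29 28
f 28 29 30
f 28 30 4
f 29 1 31
f 29 31 30
f 30 31 32
f 30 32 4
f 31 1 2
f 31 2 32
f 32 2 3
f 32 3 4
f 34 33 36
f 34 36 35
f 36 33 37
f 36 37 35
f 37 33 38
f 37 38 35
f 38 33 39
f 38 39 35
f 39 33 40
f 39 40 35
f 40 33 41
f 40 41 35
f 41 33 42
f 41 42 35
f 42 33 43
f 42 43 35
f 43 33 44
f 43 44 35
f 44 33 45
f 44 45 35
f 45 33 34
f 45 34 35



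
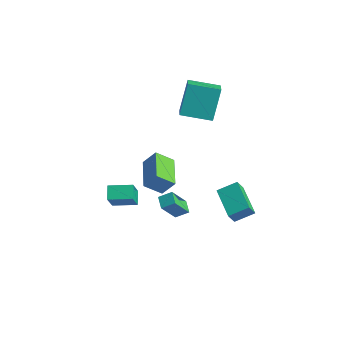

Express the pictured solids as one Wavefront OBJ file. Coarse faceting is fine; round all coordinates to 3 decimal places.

v -1.156 -4.733 -0.636
v -1.749 -4.27 -0.143
v -1.7 -4.029 -1.954
v -2.294 -3.566 -1.461
v -0.246 -3.734 -0.479
v -0.84 -3.271 0.014
v -0.791 -3.03 -1.797
v -1.384 -2.567 -1.304
v -3.657 2.018 1.558
v -4.065 2.911 3.448
v -2.427 3.338 1.2
v -2.834 4.231 3.09
v -2.846 1.389 2.03
v -3.253 2.282 3.92
v -1.615 2.709 1.672
v -2.023 3.602 3.562
v 0.45 -2.608 -0.463
v 0.878 -2.025 -0.055
v 0.437 -1.662 -1.802
v 0.864 -1.079 -1.394
v 1.136 -2.941 -0.706
v 1.563 -2.358 -0.298
v 1.122 -1.995 -2.045
v 1.55 -1.412 -1.637
v -0.459 2.536 -3.996
v -0.403 2.049 -3.183
v 0.072 3.542 -3.43
v 0.128 3.054 -2.617
v 1.372 1.866 -4.523
v 1.428 1.378 -3.71
v 1.903 2.871 -3.957
v 1.959 2.384 -3.144
v -2.552 -1.34 -0.357
v -2.065 -0.836 0.542
v -2.037 -0.499 -1.108
v -1.55 0.005 -0.209
v -0.93 -2.525 -0.571
v -0.443 -2.021 0.328
v -0.415 -1.684 -1.322
v 0.072 -1.18 -0.423
f 2 4 1
f 5 2 1
f 1 4 3
f 3 5 1
f 2 8 4
f 6 2 5
f 6 8 2
f 4 8 3
f 7 5 3
f 3 8 7
f 7 6 5
f 8 6 7
f 10 12 9
f 13 10 9
f 9 12 11
f 11 13 9
f 10 16 12
f 14 10 13
f 14 16 10
f 12 16 11
f 15 13 11
f 11 16 15
f 15 14 13
f 16 14 15
f 18 20 17
f 21 18 17
f 17 20 19
f 19 21 17
f 18 24 20
f 22 18 21
f 22 24 18
f 20 24 19
f 23 21 19
f 19 24 23
f 23 22 21
f 24 22 23
f 26 28 25
f 29 26 25
f 25 28 27
f 27 29 25
f 26 32 28
f 30 26 29
f 30 32 26
f 28 32 27
f 31 29 27
f 27 32 31
f 31 30 29
f 32 30 31
f 34 36 33
f 37 34 33
f 33 36 35
f 35 37 33
f 34 40 36
f 38 34 37
f 38 40 34
f 36 40 35
f 39 37 35
f 35 40 39
f 39 38 37
f 40 38 39



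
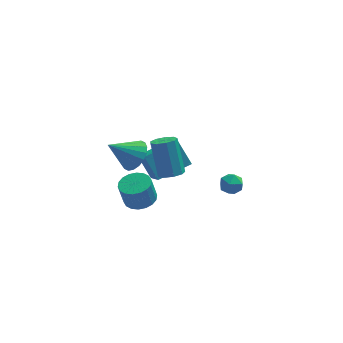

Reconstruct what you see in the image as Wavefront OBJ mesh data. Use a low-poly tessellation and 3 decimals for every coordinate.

v -0.807 1.998 -4.064
v -0.007 1.64 -3.909
v -0.293 1.584 -2.561
v -1.093 1.942 -2.716
v 0.063 2.028 -3.879
v -0.223 1.973 -2.53
v -0.039 2.411 -3.884
v -0.326 2.355 -2.536
v -0.294 2.712 -3.926
v -0.58 2.656 -2.577
v -0.65 2.871 -3.995
v -0.936 2.815 -2.646
v -1.037 2.858 -4.078
v -1.323 2.802 -2.729
v -1.378 2.674 -4.158
v -1.665 2.618 -2.809
v -1.607 2.356 -4.219
v -1.893 2.3 -2.871
v -1.677 1.967 -4.25
v -1.963 1.912 -2.901
v -1.574 1.585 -4.244
v -1.861 1.529 -2.896
v -1.32 1.284 -4.203
v -1.606 1.228 -2.854
v -0.964 1.125 -4.134
v -1.25 1.069 -2.785
v -0.577 1.138 -4.051
v -0.863 1.082 -2.702
v -0.235 1.322 -3.971
v -0.522 1.266 -2.622
v -1.167 0.197 1.203
v -0.621 0.53 1.906
v -2.493 0.023 2.317
v -0.798 0.881 1.75
v -1.048 1.096 1.485
v -1.322 1.133 1.165
v -1.565 0.985 0.853
v -1.729 0.681 0.61
v -1.782 0.28 0.484
v -1.713 -0.136 0.501
v -1.536 -0.487 0.657
v -1.286 -0.702 0.921
v -1.012 -0.74 1.241
v -0.769 -0.591 1.554
v -0.605 -0.287 1.797
v -0.552 0.113 1.923
v 0.056 1.121 -1.73
v -0.573 1.889 -0.527
v -0.231 2.212 -2.576
v -0.86 2.98 -1.373
v 1.84 1.92 -1.307
v 1.211 2.688 -0.104
v 1.553 3.011 -2.153
v 0.924 3.779 -0.95
v 3.206 0.663 -1.414
v 3.657 1.181 -1.615
v 3.803 -0.101 -2.045
v 4.254 0.417 -2.246
v 4.25 0.189 -1.568
v 3.881 0.661 -1.178
v 3.579 0.419 -2.482
v 3.21 0.891 -2.092
v 3.888 1.03 -2.275
v 4.302 0.887 -1.71
v 3.158 0.193 -1.95
v 3.572 0.05 -1.385
v 0.427 -2.408 2.047
v 1.098 -2.392 2.15
v 0.805 -1.455 3.916
v 0.133 -1.472 3.813
v 0.963 -2.009 1.924
v 0.67 -1.072 3.69
v 0.576 -1.812 1.756
v 0.283 -0.876 3.521
v 0.12 -1.895 1.724
v -0.173 -0.958 3.489
v -0.193 -2.218 1.843
v -0.486 -1.281 3.609
v -0.216 -2.63 2.058
v -0.509 -1.693 3.823
v 0.061 -2.938 2.268
v -0.232 -2.001 4.033
v 0.51 -2.999 2.374
v 0.217 -2.062 4.14
v 0.92 -2.783 2.328
v 0.627 -1.846 4.093
f 2 1 5
f 2 5 3
f 3 5 6
f 3 6 4
f 5 1 7
f 5 7 6
f 6 7 8
f 6 8 4
f 7 1 9
f 7 9 8
f 8 9 10
f 8 10 4
f 9 1 11
f 9 11 10
f 10 11 12
f 10 12 4
f 11 1 13
f 11 13 12
f 12 13 14
f 12 14 4
f 13 1 15
f 13 15 14
f 14 15 16
f 14 16 4
f 15 1 17
f 15 17 16
f 16 17 18
f 16 18 4
f 17 1 19
f 17 19 18
f 18 19 20
f 18 20 4
f 19 1 21
f 19 21 20
f 20 21 22
f 20 22 4
f 21 1 23
f 21 23 22
f 22 23 24
f 22 24 4
f 23 1 25
f 23 25 24
f 24 25 26
f 24 26 4
f 25 1 27
f 25 27 26
f 26 27 28
f 26 28 4
f 27 1 29
f 27 29 28
f 28 29 30
f 28 30 4
f 29 1 2
f 29 2 30
f 30 2 3
f 30 3 4
f 32 31 34
f 32 34 33
f 34 31 35
f 34 35 33
f 35 31 36
f 35 36 33
f 36 31 37
f 36 37 33
f 37 31 38
f 37 38 33
f 38 31 39
f 38 39 33
f 39 31 40
f 39 40 33
f 40 31 41
f 40 41 33
f 41 31 42
f 41 42 33
f 42 31 43
f 42 43 33
f 43 31 44
f 43 44 33
f 44 31 45
f 44 45 33
f 45 31 46
f 45 46 33
f 46 31 32
f 46 32 33
f 48 50 47
f 51 48 47
f 47 50 49
f 49 51 47
f 48 54 50
f 52 48 51
f 52 54 48
f 50 54 49
f 53 51 49
f 49 54 53
f 53 52 51
f 54 52 53
f 55 66 60
f 55 60 56
f 55 56 62
f 55 62 65
f 55 65 66
f 56 60 64
f 60 66 59
f 66 65 57
f 65 62 61
f 62 56 63
f 58 64 59
f 58 59 57
f 58 57 61
f 58 61 63
f 58 63 64
f 59 64 60
f 57 59 66
f 61 57 65
f 63 61 62
f 64 63 56
f 68 67 71
f 68 71 69
f 69 71 72
f 69 72 70
f 71 67 73
f 71 73 72
f 72 73 74
f 72 74 70
f 73 67 75
f 73 75 74
f 74 75 76
f 74 76 70
f 75 67 77
f 75 77 76
f 76 77 78
f 76 78 70
f 77 67 79
f 77 79 78
f 78 79 80
f 78 80 70
f 79 67 81
f 79 81 80
f 80 81 82
f 80 82 70
f 81 67 83
f 81 83 82
f 82 83 84
f 82 84 70
f 83 67 85
f 83 85 84
f 84 85 86
f 84 86 70
f 85 67 68
f 85 68 86
f 86 68 69
f 86 69 70



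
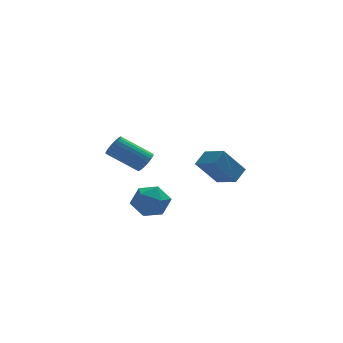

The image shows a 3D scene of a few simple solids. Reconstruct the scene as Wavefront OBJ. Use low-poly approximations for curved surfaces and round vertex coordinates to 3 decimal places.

v 0.97 -3.311 0.743
v 1.527 -2.726 1.281
v 0.26 -2.254 0.328
v 0.816 -1.669 0.866
v 2.044 -3.111 -0.586
v 2.6 -2.526 -0.048
v 1.333 -2.054 -1.001
v 1.89 -1.469 -0.463
v -1.496 2.24 -1.273
v -1.103 2.243 -0.743
v -2.652 2.544 0.403
v -3.044 2.54 -0.127
v -1.102 2.493 -0.807
v -2.651 2.794 0.338
v -1.161 2.703 -0.943
v -2.71 3.004 0.203
v -1.272 2.843 -1.129
v -2.821 3.144 0.017
v -1.416 2.892 -1.337
v -2.965 3.193 -0.191
v -1.572 2.84 -1.535
v -3.121 3.141 -0.389
v -1.717 2.698 -1.693
v -3.266 2.999 -0.547
v -1.828 2.485 -1.787
v -3.377 2.786 -0.641
v -1.888 2.236 -1.803
v -3.437 2.537 -0.657
v -1.889 1.986 -1.738
v -3.438 2.287 -0.593
v -1.83 1.776 -1.603
v -3.379 2.077 -0.457
v -1.719 1.636 -1.417
v -3.268 1.937 -0.271
v -1.575 1.587 -1.209
v -3.124 1.888 -0.063
v -1.419 1.639 -1.011
v -2.968 1.94 0.135
v -1.274 1.781 -0.853
v -2.823 2.082 0.293
v -1.163 1.994 -0.759
v -2.712 2.295 0.387
v -2.985 -3.883 -1.334
v -2.5 -3.35 -0.627
v -1.56 -4.49 -1.853
v -1.075 -3.957 -1.146
v -1.666 -4.731 -0.878
v -2.546 -4.356 -0.558
v -1.514 -3.484 -1.922
v -2.394 -3.109 -1.602
v -1.591 -3.103 -0.991
v -1.685 -3.874 -0.345
v -2.375 -3.966 -2.135
v -2.469 -4.737 -1.489
f 2 4 1
f 5 2 1
f 1 4 3
f 3 5 1
f 2 8 4
f 6 2 5
f 6 8 2
f 4 8 3
f 7 5 3
f 3 8 7
f 7 6 5
f 8 6 7
f 10 9 13
f 10 13 11
f 11 13 14
f 11 14 12
f 13 9 15
f 13 15 14
f 14 15 16
f 14 16 12
f 15 9 17
f 15 17 16
f 16 17 18
f 16 18 12
f 17 9 19
f 17 19 18
f 18 19 20
f 18 20 12
f 19 9 21
f 19 21 20
f 20 21 22
f 20 22 12
f 21 9 23
f 21 23 22
f 22 23 24
f 22 24 12
f 23 9 25
f 23 25 24
f 24 25 26
f 24 26 12
f 25 9 27
f 25 27 26
f 26 27 28
f 26 28 12
f 27 9 29
f 27 29 28
f 28 29 30
f 28 30 12
f 29 9 31
f 29 31 30
f 30 31 32
f 30 32 12
f 31 9 33
f 31 33 32
f 32 33 34
f 32 34 12
f 33 9 35
f 33 35 34
f 34 35 36
f 34 36 12
f 35 9 37
f 35 37 36
f 36 37 38
f 36 38 12
f 37 9 39
f 37 39 38
f 38 39 40
f 38 40 12
f 39 9 41
f 39 41 40
f 40 41 42
f 40 42 12
f 41 9 10
f 41 10 42
f 42 10 11
f 42 11 12
f 43 54 48
f 43 48 44
f 43 44 50
f 43 50 53
f 43 53 54
f 44 48 52
f 48 54 47
f 54 53 45
f 53 50 49
f 50 44 51
f 46 52 47
f 46 47 45
f 46 45 49
f 46 49 51
f 46 51 52
f 47 52 48
f 45 47 54
f 49 45 53
f 51 49 50
f 52 51 44



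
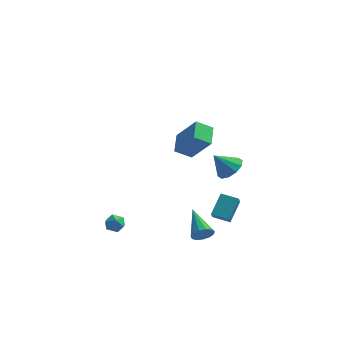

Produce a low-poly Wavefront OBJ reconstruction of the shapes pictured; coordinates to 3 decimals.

v 2.709 -0.806 -2.471
v 2.952 0.272 -1.502
v 2.618 -0.196 -3.127
v 2.861 0.882 -2.157
v 3.719 -0.862 -2.663
v 3.962 0.216 -1.693
v 3.628 -0.252 -3.318
v 3.871 0.826 -2.349
v 2.962 2.167 -0.679
v 3.663 1.924 -0.206
v 2.118 1.833 0.399
v 3.573 2.452 -0.113
v 3.249 2.872 -0.236
v 2.816 3.022 -0.529
v 2.439 2.846 -0.879
v 2.261 2.41 -1.153
v 2.352 1.882 -1.246
v 2.676 1.463 -1.122
v 3.109 1.313 -0.83
v 3.486 1.489 -0.48
v 1.79 -1.397 2.183
v 0.957 -1.771 2.74
v 1.574 -0.216 2.653
v 0.741 -0.59 3.21
v 2.939 -1.77 3.65
v 2.106 -2.144 4.207
v 2.723 -0.589 4.12
v 1.89 -0.963 4.677
v -2.493 -0.886 -3.675
v -2.015 -1.151 -4.01
v -2.885 -1.829 -3.49
v -2.407 -2.094 -3.825
v -2.287 -1.815 -3.26
v -2.044 -1.232 -3.374
v -2.856 -1.748 -4.126
v -2.613 -1.165 -4.24
v -2.239 -1.683 -4.289
v -1.887 -1.725 -3.754
v -3.013 -1.255 -3.746
v -2.661 -1.297 -3.211
v 2.614 -2.138 -3.223
v 2.87 -1.722 -3.667
v 1.646 -0.662 -2.397
v 2.552 -1.849 -3.813
v 2.254 -2.068 -3.772
v 2.071 -2.309 -3.556
v 2.06 -2.496 -3.235
v 2.225 -2.569 -2.91
v 2.514 -2.506 -2.684
v 2.834 -2.326 -2.63
v 3.085 -2.086 -2.764
v 3.187 -1.863 -3.043
v 3.107 -1.728 -3.38
f 2 4 1
f 5 2 1
f 1 4 3
f 3 5 1
f 2 8 4
f 6 2 5
f 6 8 2
f 4 8 3
f 7 5 3
f 3 8 7
f 7 6 5
f 8 6 7
f 10 9 12
f 10 12 11
f 12 9 13
f 12 13 11
f 13 9 14
f 13 14 11
f 14 9 15
f 14 15 11
f 15 9 16
f 15 16 11
f 16 9 17
f 16 17 11
f 17 9 18
f 17 18 11
f 18 9 19
f 18 19 11
f 19 9 20
f 19 20 11
f 20 9 10
f 20 10 11
f 22 24 21
f 25 22 21
f 21 24 23
f 23 25 21
f 22 28 24
f 26 22 25
f 26 28 22
f 24 28 23
f 27 25 23
f 23 28 27
f 27 26 25
f 28 26 27
f 29 40 34
f 29 34 30
f 29 30 36
f 29 36 39
f 29 39 40
f 30 34 38
f 34 40 33
f 40 39 31
f 39 36 35
f 36 30 37
f 32 38 33
f 32 33 31
f 32 31 35
f 32 35 37
f 32 37 38
f 33 38 34
f 31 33 40
f 35 31 39
f 37 35 36
f 38 37 30
f 42 41 44
f 42 44 43
f 44 41 45
f 44 45 43
f 45 41 46
f 45 46 43
f 46 41 47
f 46 47 43
f 47 41 48
f 47 48 43
f 48 41 49
f 48 49 43
f 49 41 50
f 49 50 43
f 50 41 51
f 50 51 43
f 51 41 52
f 51 52 43
f 52 41 53
f 52 53 43
f 53 41 42
f 53 42 43



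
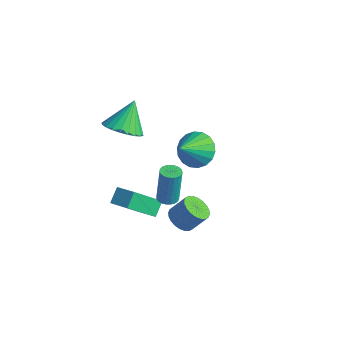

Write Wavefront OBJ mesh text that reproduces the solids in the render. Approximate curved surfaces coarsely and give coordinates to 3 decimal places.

v 2.216 -2.508 -0.907
v 2.79 -2.308 -1.311
v 3.238 -1.751 -0.397
v 2.664 -1.952 0.007
v 2.612 -2.09 -1.356
v 3.06 -1.534 -0.442
v 2.373 -1.937 -1.332
v 2.821 -1.38 -0.419
v 2.111 -1.87 -1.244
v 2.559 -1.313 -0.331
v 1.864 -1.9 -1.105
v 2.312 -1.343 -0.191
v 1.671 -2.023 -0.935
v 2.119 -1.466 -0.022
v 1.561 -2.22 -0.762
v 2.009 -1.663 0.152
v 1.551 -2.461 -0.61
v 1.999 -1.904 0.304
v 1.642 -2.709 -0.503
v 2.09 -2.152 0.411
v 1.82 -2.926 -0.458
v 2.268 -2.37 0.456
v 2.059 -3.08 -0.481
v 2.507 -2.523 0.432
v 2.321 -3.147 -0.569
v 2.769 -2.59 0.344
v 2.568 -3.117 -0.709
v 3.016 -2.56 0.205
v 2.761 -2.994 -0.878
v 3.209 -2.437 0.035
v 2.871 -2.797 -1.052
v 3.319 -2.24 -0.138
v 2.881 -2.556 -1.204
v 3.329 -1.999 -0.29
v -3.408 -1.679 1.032
v -2.392 -1.665 1.255
v -3.732 -0.721 2.448
v -2.427 -1.334 1.023
v -2.611 -1.055 0.792
v -2.917 -0.871 0.598
v -3.297 -0.811 0.47
v -3.694 -0.882 0.428
v -4.048 -1.075 0.477
v -4.304 -1.36 0.611
v -4.424 -1.693 0.809
v -4.389 -2.024 1.041
v -4.205 -2.303 1.272
v -3.899 -2.486 1.466
v -3.519 -2.547 1.594
v -3.122 -2.476 1.636
v -2.768 -2.283 1.587
v -2.512 -1.998 1.453
v -2.634 2.075 -2.088
v -1.954 1.674 -2.78
v -2.286 0.805 -1.012
v -1.687 1.962 -2.527
v -1.608 2.272 -2.187
v -1.732 2.544 -1.827
v -2.034 2.722 -1.519
v -2.456 2.772 -1.323
v -2.913 2.684 -1.279
v -3.314 2.475 -1.396
v -3.581 2.187 -1.649
v -3.66 1.877 -1.989
v -3.536 1.606 -2.349
v -3.234 1.428 -2.657
v -2.812 1.378 -2.853
v -2.355 1.466 -2.897
v 1.581 -2.78 0.344
v 1.947 -3.134 0.375
v 1.964 -2.955 2.246
v 1.599 -2.6 2.216
v 2.06 -2.956 0.357
v 2.077 -2.776 2.228
v 2.09 -2.747 0.336
v 2.108 -2.567 2.208
v 2.033 -2.543 0.318
v 2.05 -2.364 2.189
v 1.897 -2.381 0.303
v 1.914 -2.202 2.175
v 1.707 -2.288 0.296
v 1.724 -2.108 2.167
v 1.495 -2.279 0.297
v 1.512 -2.1 2.169
v 1.298 -2.357 0.306
v 1.315 -2.178 2.178
v 1.15 -2.509 0.322
v 1.167 -2.329 2.194
v 1.077 -2.707 0.342
v 1.094 -2.527 2.213
v 1.091 -2.917 0.362
v 1.108 -2.738 2.233
v 1.189 -3.104 0.379
v 1.207 -2.925 2.25
v 1.356 -3.235 0.39
v 1.373 -3.056 2.261
v 1.562 -3.287 0.393
v 1.579 -3.108 2.264
v 1.771 -3.251 0.388
v 1.788 -3.072 2.259
v -0.917 -4.178 -1.19
v -1.226 -3.566 -0.607
v -0.674 -2.775 -2.536
v -0.983 -2.162 -1.954
v 0.163 -3.998 -0.806
v -0.146 -3.385 -0.224
v 0.406 -2.594 -2.153
v 0.097 -1.982 -1.57
f 2 1 5
f 2 5 3
f 3 5 6
f 3 6 4
f 5 1 7
f 5 7 6
f 6 7 8
f 6 8 4
f 7 1 9
f 7 9 8
f 8 9 10
f 8 10 4
f 9 1 11
f 9 11 10
f 10 11 12
f 10 12 4
f 11 1 13
f 11 13 12
f 12 13 14
f 12 14 4
f 13 1 15
f 13 15 14
f 14 15 16
f 14 16 4
f 15 1 17
f 15 17 16
f 16 17 18
f 16 18 4
f 17 1 19
f 17 19 18
f 18 19 20
f 18 20 4
f 19 1 21
f 19 21 20
f 20 21 22
f 20 22 4
f 21 1 23
f 21 23 22
f 22 23 24
f 22 24 4
f 23 1 25
f 23 25 24
f 24 25 26
f 24 26 4
f 25 1 27
f 25 27 26
f 26 27 28
f 26 28 4
f 27 1 29
f 27 29 28
f 28 29 30
f 28 30 4
f 29 1 31
f 29 31 30
f 30 31 32
f 30 32 4
f 31 1 33
f 31 33 32
f 32 33 34
f 32 34 4
f 33 1 2
f 33 2 34
f 34 2 3
f 34 3 4
f 36 35 38
f 36 38 37
f 38 35 39
f 38 39 37
f 39 35 40
f 39 40 37
f 40 35 41
f 40 41 37
f 41 35 42
f 41 42 37
f 42 35 43
f 42 43 37
f 43 35 44
f 43 44 37
f 44 35 45
f 44 45 37
f 45 35 46
f 45 46 37
f 46 35 47
f 46 47 37
f 47 35 48
f 47 48 37
f 48 35 49
f 48 49 37
f 49 35 50
f 49 50 37
f 50 35 51
f 50 51 37
f 51 35 52
f 51 52 37
f 52 35 36
f 52 36 37
f 54 53 56
f 54 56 55
f 56 53 57
f 56 57 55
f 57 53 58
f 57 58 55
f 58 53 59
f 58 59 55
f 59 53 60
f 59 60 55
f 60 53 61
f 60 61 55
f 61 53 62
f 61 62 55
f 62 53 63
f 62 63 55
f 63 53 64
f 63 64 55
f 64 53 65
f 64 65 55
f 65 53 66
f 65 66 55
f 66 53 67
f 66 67 55
f 67 53 68
f 67 68 55
f 68 53 54
f 68 54 55
f 70 69 73
f 70 73 71
f 71 73 74
f 71 74 72
f 73 69 75
f 73 75 74
f 74 75 76
f 74 76 72
f 75 69 77
f 75 77 76
f 76 77 78
f 76 78 72
f 77 69 79
f 77 79 78
f 78 79 80
f 78 80 72
f 79 69 81
f 79 81 80
f 80 81 82
f 80 82 72
f 81 69 83
f 81 83 82
f 82 83 84
f 82 84 72
f 83 69 85
f 83 85 84
f 84 85 86
f 84 86 72
f 85 69 87
f 85 87 86
f 86 87 88
f 86 88 72
f 87 69 89
f 87 89 88
f 88 89 90
f 88 90 72
f 89 69 91
f 89 91 90
f 90 91 92
f 90 92 72
f 91 69 93
f 91 93 92
f 92 93 94
f 92 94 72
f 93 69 95
f 93 95 94
f 94 95 96
f 94 96 72
f 95 69 97
f 95 97 96
f 96 97 98
f 96 98 72
f 97 69 99
f 97 99 98
f 98 99 100
f 98 100 72
f 99 69 70
f 99 70 100
f 100 70 71
f 100 71 72
f 102 104 101
f 105 102 101
f 101 104 103
f 103 105 101
f 102 108 104
f 106 102 105
f 106 108 102
f 104 108 103
f 107 105 103
f 103 108 107
f 107 106 105
f 108 106 107



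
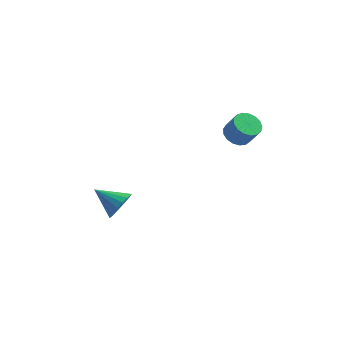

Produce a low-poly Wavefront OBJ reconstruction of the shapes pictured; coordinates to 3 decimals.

v -1.959 -0.697 -3.153
v -1.575 -0.499 -2.528
v -3.161 -0.343 -2.527
v -1.583 -0.211 -2.706
v -1.666 -0.02 -2.972
v -1.806 0.038 -3.274
v -1.977 -0.051 -3.552
v -2.145 -0.267 -3.752
v -2.275 -0.568 -3.832
v -2.343 -0.895 -3.778
v -2.336 -1.183 -3.6
v -2.253 -1.374 -3.334
v -2.113 -1.431 -3.032
v -1.942 -1.343 -2.754
v -1.774 -1.127 -2.554
v -1.643 -0.826 -2.474
v 2.776 0.326 1.358
v 3.219 0.787 1.241
v 3.687 0.556 2.106
v 3.244 0.094 2.222
v 2.997 0.936 1.401
v 3.465 0.704 2.266
v 2.724 0.944 1.551
v 3.193 0.713 2.416
v 2.464 0.811 1.657
v 2.932 0.58 2.521
v 2.275 0.567 1.694
v 2.743 0.335 2.558
v 2.2 0.267 1.654
v 2.669 0.036 2.518
v 2.258 -0.019 1.546
v 2.726 -0.25 2.411
v 2.434 -0.226 1.395
v 2.902 -0.457 2.26
v 2.688 -0.307 1.236
v 3.157 -0.538 2.1
v 2.963 -0.243 1.104
v 3.431 -0.474 1.968
v 3.195 -0.048 1.031
v 3.663 -0.28 1.895
v 3.33 0.232 1.032
v 3.799 0 1.896
v 3.339 0.533 1.108
v 3.807 0.302 1.972
f 2 1 4
f 2 4 3
f 4 1 5
f 4 5 3
f 5 1 6
f 5 6 3
f 6 1 7
f 6 7 3
f 7 1 8
f 7 8 3
f 8 1 9
f 8 9 3
f 9 1 10
f 9 10 3
f 10 1 11
f 10 11 3
f 11 1 12
f 11 12 3
f 12 1 13
f 12 13 3
f 13 1 14
f 13 14 3
f 14 1 15
f 14 15 3
f 15 1 16
f 15 16 3
f 16 1 2
f 16 2 3
f 18 17 21
f 18 21 19
f 19 21 22
f 19 22 20
f 21 17 23
f 21 23 22
f 22 23 24
f 22 24 20
f 23 17 25
f 23 25 24
f 24 25 26
f 24 26 20
f 25 17 27
f 25 27 26
f 26 27 28
f 26 28 20
f 27 17 29
f 27 29 28
f 28 29 30
f 28 30 20
f 29 17 31
f 29 31 30
f 30 31 32
f 30 32 20
f 31 17 33
f 31 33 32
f 32 33 34
f 32 34 20
f 33 17 35
f 33 35 34
f 34 35 36
f 34 36 20
f 35 17 37
f 35 37 36
f 36 37 38
f 36 38 20
f 37 17 39
f 37 39 38
f 38 39 40
f 38 40 20
f 39 17 41
f 39 41 40
f 40 41 42
f 40 42 20
f 41 17 43
f 41 43 42
f 42 43 44
f 42 44 20
f 43 17 18
f 43 18 44
f 44 18 19
f 44 19 20



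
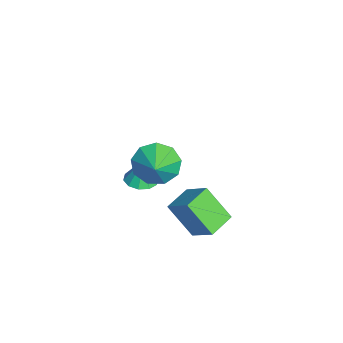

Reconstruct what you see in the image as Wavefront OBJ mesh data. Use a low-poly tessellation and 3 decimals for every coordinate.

v 1.755 -0.437 2.943
v 2.277 -0.108 2.068
v 2.805 -0.523 3.537
v 2.09 0.467 2.48
v 1.747 0.62 3.108
v 1.407 0.277 3.659
v 1.23 -0.4 3.874
v 1.299 -1.094 3.654
v 1.581 -1.481 3.1
v 1.945 -1.38 2.473
v 2.219 -0.838 2.066
v -3.543 -0.936 -3.31
v -2.813 -0.584 -3.32
v -3.597 -0.784 -1.89
v -3.159 -0.225 -3.372
v -3.651 -0.138 -3.4
v -4.102 -0.355 -3.394
v -4.339 -0.794 -3.356
v -4.273 -1.287 -3.301
v -3.927 -1.646 -3.249
v -3.435 -1.734 -3.221
v -2.984 -1.516 -3.227
v -2.747 -1.077 -3.265
v 1.581 1.098 -2.366
v 0.94 0.061 -0.895
v 0.589 1.979 -2.177
v -0.052 0.942 -0.707
v 2.472 1.898 -1.413
v 1.831 0.861 0.057
v 1.48 2.779 -1.225
v 0.839 1.742 0.246
f 2 1 4
f 2 4 3
f 4 1 5
f 4 5 3
f 5 1 6
f 5 6 3
f 6 1 7
f 6 7 3
f 7 1 8
f 7 8 3
f 8 1 9
f 8 9 3
f 9 1 10
f 9 10 3
f 10 1 11
f 10 11 3
f 11 1 2
f 11 2 3
f 13 12 15
f 13 15 14
f 15 12 16
f 15 16 14
f 16 12 17
f 16 17 14
f 17 12 18
f 17 18 14
f 18 12 19
f 18 19 14
f 19 12 20
f 19 20 14
f 20 12 21
f 20 21 14
f 21 12 22
f 21 22 14
f 22 12 23
f 22 23 14
f 23 12 13
f 23 13 14
f 25 27 24
f 28 25 24
f 24 27 26
f 26 28 24
f 25 31 27
f 29 25 28
f 29 31 25
f 27 31 26
f 30 28 26
f 26 31 30
f 30 29 28
f 31 29 30



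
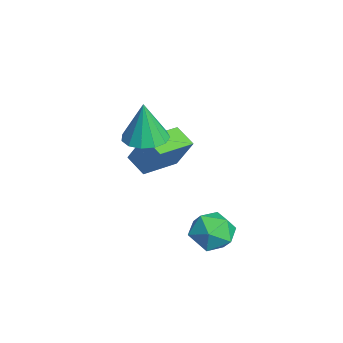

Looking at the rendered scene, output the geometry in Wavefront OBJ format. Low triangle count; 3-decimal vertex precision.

v 0.972 2.707 -0.776
v 1.521 1.956 -1.078
v -0.041 2.444 -1.962
v 0.508 1.693 -2.264
v 0.012 1.629 -1.424
v 0.638 1.792 -0.69
v 0.842 2.608 -2.35
v 1.468 2.771 -1.616
v 1.44 1.895 -2.05
v 0.927 1.29 -1.478
v 0.553 3.11 -1.562
v 0.04 2.505 -0.99
v -3.576 -0.357 -0.16
v -3.13 0.218 1.197
v -4.647 1.056 -0.407
v -4.201 1.631 0.95
v -2.799 0.149 -0.63
v -2.353 0.724 0.727
v -3.87 1.562 -0.877
v -3.424 2.137 0.48
v -2.607 0.217 1.536
v -1.996 0.892 1.552
v -2.573 0.143 3.364
v -2.458 1.114 1.57
v -2.967 1.052 1.577
v -3.361 0.725 1.57
v -3.516 0.237 1.553
v -3.383 -0.258 1.531
v -3.003 -0.602 1.51
v -2.497 -0.685 1.497
v -2.026 -0.482 1.497
v -1.74 -0.057 1.509
v -1.728 0.455 1.53
f 1 12 6
f 1 6 2
f 1 2 8
f 1 8 11
f 1 11 12
f 2 6 10
f 6 12 5
f 12 11 3
f 11 8 7
f 8 2 9
f 4 10 5
f 4 5 3
f 4 3 7
f 4 7 9
f 4 9 10
f 5 10 6
f 3 5 12
f 7 3 11
f 9 7 8
f 10 9 2
f 14 16 13
f 17 14 13
f 13 16 15
f 15 17 13
f 14 20 16
f 18 14 17
f 18 20 14
f 16 20 15
f 19 17 15
f 15 20 19
f 19 18 17
f 20 18 19
f 22 21 24
f 22 24 23
f 24 21 25
f 24 25 23
f 25 21 26
f 25 26 23
f 26 21 27
f 26 27 23
f 27 21 28
f 27 28 23
f 28 21 29
f 28 29 23
f 29 21 30
f 29 30 23
f 30 21 31
f 30 31 23
f 31 21 32
f 31 32 23
f 32 21 33
f 32 33 23
f 33 21 22
f 33 22 23



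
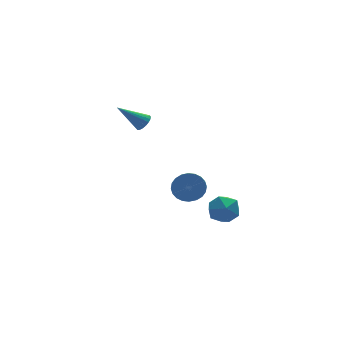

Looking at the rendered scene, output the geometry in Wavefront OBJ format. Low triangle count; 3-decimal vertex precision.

v 0.821 -2.723 -2.228
v 1.809 -2.806 -1.989
v 0.811 -4.294 -2.731
v 1.799 -4.377 -2.492
v 1.102 -4.278 -1.754
v 1.108 -3.307 -1.443
v 1.512 -3.793 -3.277
v 1.518 -2.822 -2.966
v 2.236 -3.467 -2.637
v 1.983 -3.767 -1.696
v 0.637 -3.333 -3.024
v 0.384 -3.633 -2.083
v -1.897 -0.257 3.363
v -1.486 -0.122 3.75
v -3.203 0.237 4.577
v -1.521 0.1 3.623
v -1.63 0.252 3.444
v -1.791 0.302 3.249
v -1.974 0.242 3.077
v -2.142 0.083 2.962
v -2.261 -0.143 2.926
v -2.308 -0.392 2.976
v -2.273 -0.614 3.104
v -2.164 -0.765 3.282
v -2.003 -0.816 3.477
v -1.82 -0.756 3.649
v -1.652 -0.597 3.764
v -1.533 -0.37 3.801
v 1.398 1.268 -3.624
v 2.159 1.398 -3.053
v 1.662 0.142 -2.105
v 0.902 0.012 -2.676
v 1.906 1.621 -2.89
v 1.409 0.365 -1.942
v 1.576 1.79 -2.838
v 1.079 0.534 -1.891
v 1.219 1.88 -2.906
v 0.722 0.624 -1.959
v 0.889 1.877 -3.084
v 0.392 0.621 -2.136
v 0.637 1.781 -3.343
v 0.14 0.525 -2.396
v 0.5 1.607 -3.646
v 0.004 0.351 -2.698
v 0.501 1.381 -3.945
v 0.004 0.125 -2.997
v 0.638 1.138 -4.195
v 0.141 -0.118 -3.247
v 0.891 0.915 -4.358
v 0.394 -0.341 -3.41
v 1.221 0.746 -4.409
v 0.724 -0.51 -3.462
v 1.578 0.656 -4.341
v 1.081 -0.6 -3.394
v 1.908 0.659 -4.164
v 1.411 -0.597 -3.216
v 2.16 0.755 -3.904
v 1.663 -0.501 -2.957
v 2.296 0.929 -3.602
v 1.8 -0.327 -2.654
v 2.296 1.155 -3.303
v 1.799 -0.101 -2.355
f 1 12 6
f 1 6 2
f 1 2 8
f 1 8 11
f 1 11 12
f 2 6 10
f 6 12 5
f 12 11 3
f 11 8 7
f 8 2 9
f 4 10 5
f 4 5 3
f 4 3 7
f 4 7 9
f 4 9 10
f 5 10 6
f 3 5 12
f 7 3 11
f 9 7 8
f 10 9 2
f 14 13 16
f 14 16 15
f 16 13 17
f 16 17 15
f 17 13 18
f 17 18 15
f 18 13 19
f 18 19 15
f 19 13 20
f 19 20 15
f 20 13 21
f 20 21 15
f 21 13 22
f 21 22 15
f 22 13 23
f 22 23 15
f 23 13 24
f 23 24 15
f 24 13 25
f 24 25 15
f 25 13 26
f 25 26 15
f 26 13 27
f 26 27 15
f 27 13 28
f 27 28 15
f 28 13 14
f 28 14 15
f 30 29 33
f 30 33 31
f 31 33 34
f 31 34 32
f 33 29 35
f 33 35 34
f 34 35 36
f 34 36 32
f 35 29 37
f 35 37 36
f 36 37 38
f 36 38 32
f 37 29 39
f 37 39 38
f 38 39 40
f 38 40 32
f 39 29 41
f 39 41 40
f 40 41 42
f 40 42 32
f 41 29 43
f 41 43 42
f 42 43 44
f 42 44 32
f 43 29 45
f 43 45 44
f 44 45 46
f 44 46 32
f 45 29 47
f 45 47 46
f 46 47 48
f 46 48 32
f 47 29 49
f 47 49 48
f 48 49 50
f 48 50 32
f 49 29 51
f 49 51 50
f 50 51 52
f 50 52 32
f 51 29 53
f 51 53 52
f 52 53 54
f 52 54 32
f 53 29 55
f 53 55 54
f 54 55 56
f 54 56 32
f 55 29 57
f 55 57 56
f 56 57 58
f 56 58 32
f 57 29 59
f 57 59 58
f 58 59 60
f 58 60 32
f 59 29 61
f 59 61 60
f 60 61 62
f 60 62 32
f 61 29 30
f 61 30 62
f 62 30 31
f 62 31 32



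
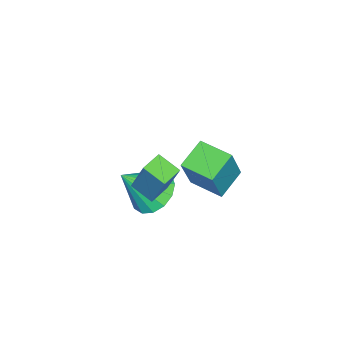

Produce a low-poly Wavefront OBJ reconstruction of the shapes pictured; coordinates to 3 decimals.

v -1.821 -2.47 -3.702
v -0.996 -2.49 -1.847
v -1.616 -0.966 -3.777
v -0.792 -0.985 -1.922
v -0.528 -2.675 -4.278
v 0.296 -2.694 -2.423
v -0.324 -1.17 -4.353
v 0.501 -1.19 -2.498
v 3.16 -2.649 -0.309
v 3.674 -1.824 1.653
v 3.277 -1.699 -0.74
v 3.791 -0.874 1.223
v 4.029 -2.826 -0.463
v 4.543 -2.001 1.5
v 4.146 -1.876 -0.893
v 4.66 -1.051 1.069
v 2.448 -2.769 -2.256
v 3.364 -2.737 -2.809
v 3.392 -3.631 -0.744
v 3.349 -2.26 -2.528
v 3.093 -1.919 -2.174
v 2.665 -1.806 -1.842
v 2.178 -1.951 -1.621
v 1.764 -2.315 -1.57
v 1.533 -2.801 -1.703
v 1.547 -3.278 -1.984
v 1.803 -3.618 -2.338
v 2.232 -3.731 -2.67
v 2.719 -3.586 -2.891
v 3.133 -3.222 -2.942
f 2 4 1
f 5 2 1
f 1 4 3
f 3 5 1
f 2 8 4
f 6 2 5
f 6 8 2
f 4 8 3
f 7 5 3
f 3 8 7
f 7 6 5
f 8 6 7
f 10 12 9
f 13 10 9
f 9 12 11
f 11 13 9
f 10 16 12
f 14 10 13
f 14 16 10
f 12 16 11
f 15 13 11
f 11 16 15
f 15 14 13
f 16 14 15
f 18 17 20
f 18 20 19
f 20 17 21
f 20 21 19
f 21 17 22
f 21 22 19
f 22 17 23
f 22 23 19
f 23 17 24
f 23 24 19
f 24 17 25
f 24 25 19
f 25 17 26
f 25 26 19
f 26 17 27
f 26 27 19
f 27 17 28
f 27 28 19
f 28 17 29
f 28 29 19
f 29 17 30
f 29 30 19
f 30 17 18
f 30 18 19

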